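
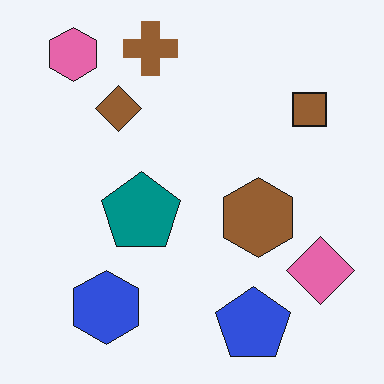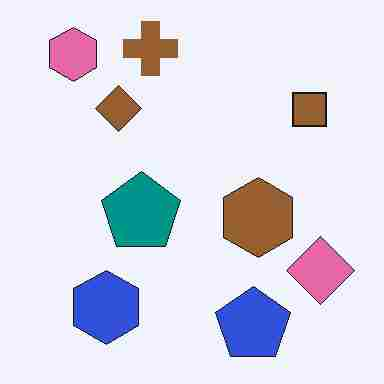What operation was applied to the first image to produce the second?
The second image is the first heavily JPEG-compressed with obvious blocking artifacts.

Blocky 8×8 compression artifacts appear around shape edges and the flat background shows ringing — characteristic JPEG degradation.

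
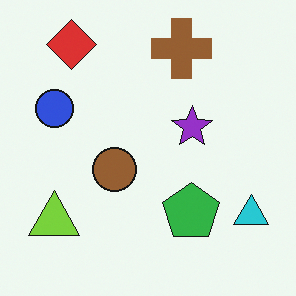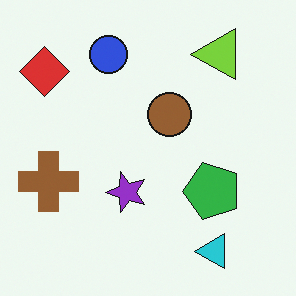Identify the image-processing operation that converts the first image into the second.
This is the original image transposed (reflected across the top-left ↔ bottom-right diagonal).

Shapes have swapped their row and column positions — what was in the top-right is now in the bottom-left — a diagonal reflection.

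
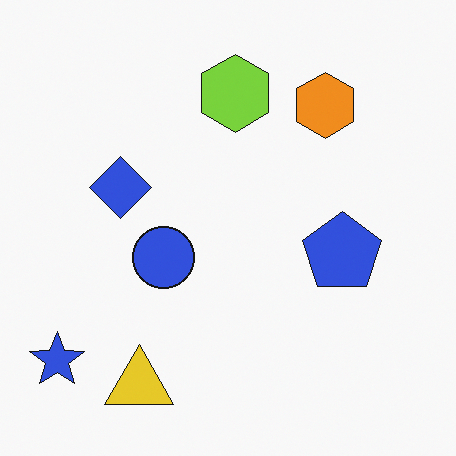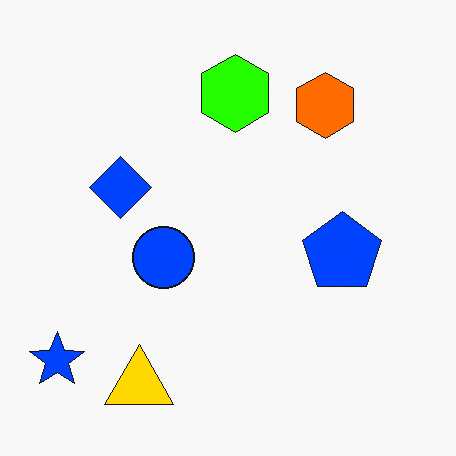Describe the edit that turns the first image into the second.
The second image is the first heavily oversaturated.

All colors are more vivid — a global saturation change.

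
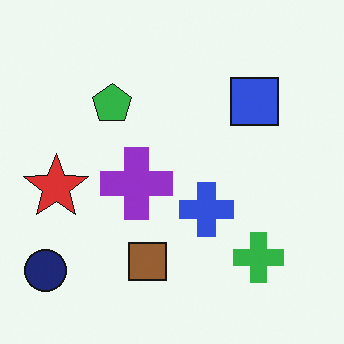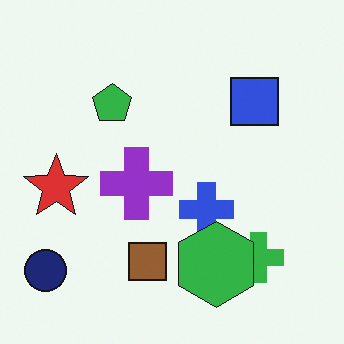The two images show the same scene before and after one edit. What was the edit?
Overlaid with an additional green hexagon.

A green hexagon appears in the second image that is absent from the first.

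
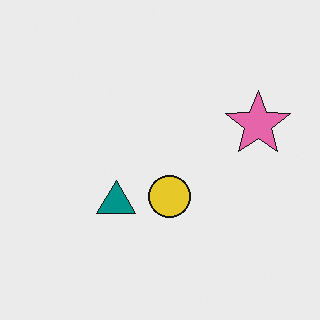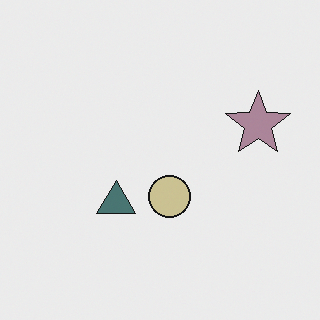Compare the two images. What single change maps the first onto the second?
It was made much more muted (saturation change).

All colors are more muted and greyish — a global saturation change.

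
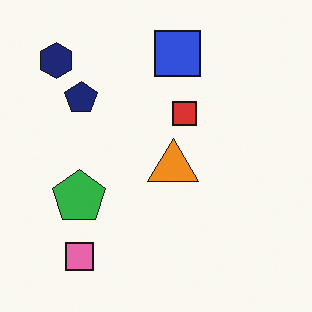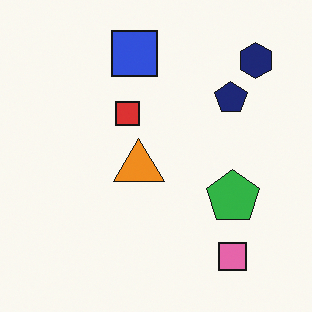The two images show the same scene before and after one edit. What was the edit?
Flipped horizontally (left ↔ right).

The navy hexagon is in the top-left of the first image and the top-right of the second — shapes on opposite sides of the vertical midline have swapped in a mirror flip.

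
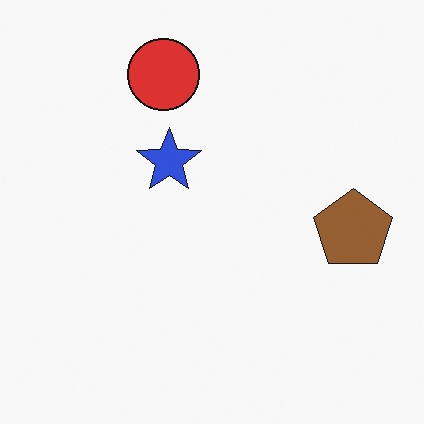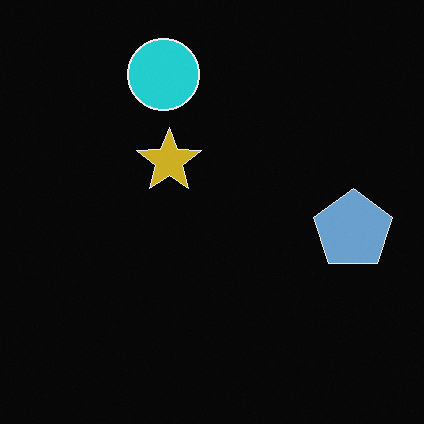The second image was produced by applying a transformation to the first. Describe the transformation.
It was color-inverted (negative).

The light background has become dark and every shape's color is its complement — a photographic negative.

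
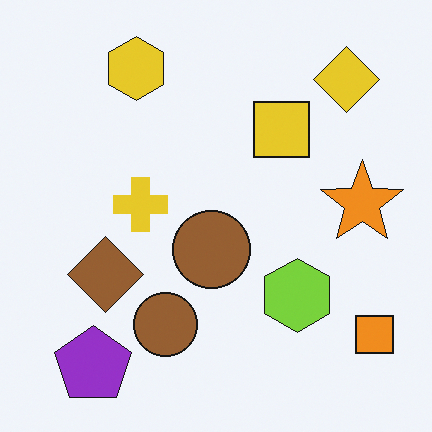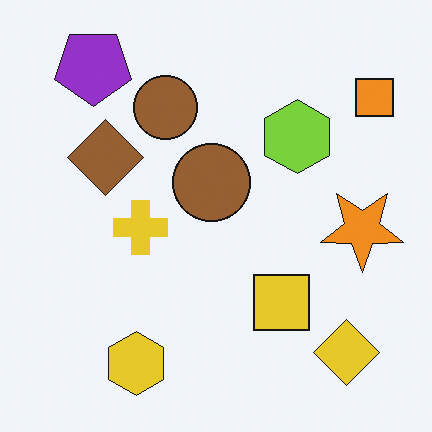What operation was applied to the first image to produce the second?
The second image is the first flipped vertically (top ↔ bottom).

The purple pentagon is in the bottom-left of the first image and the top-left of the second — shapes on opposite sides of the horizontal midline have swapped in a mirror flip.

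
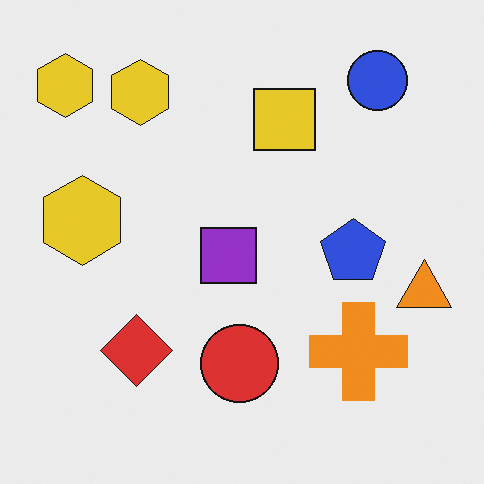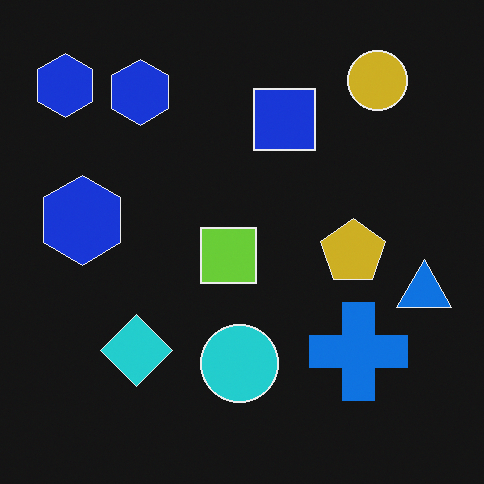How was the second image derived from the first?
It was color-inverted (negative).

The light background has become dark and every shape's color is its complement — a photographic negative.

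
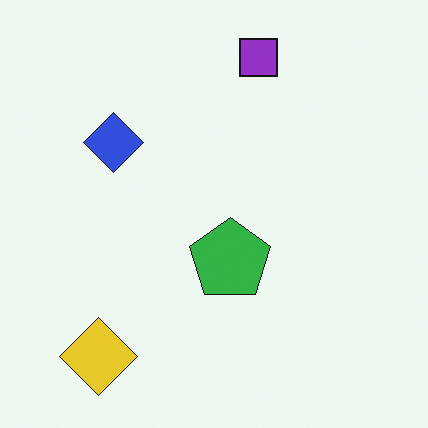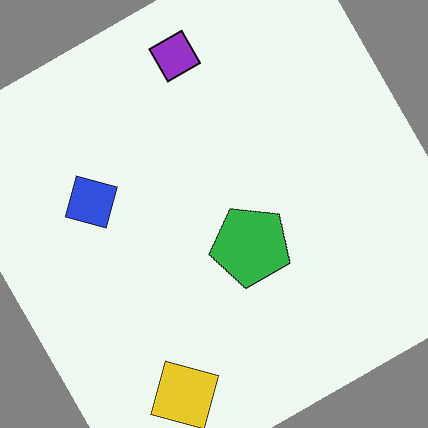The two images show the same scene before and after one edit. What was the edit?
The transformation is: rotated counter-clockwise by a moderate amount.

Every shape is tilted by the same angle and the image corners show triangular fill wedges — a whole-image rotation by a non-right angle.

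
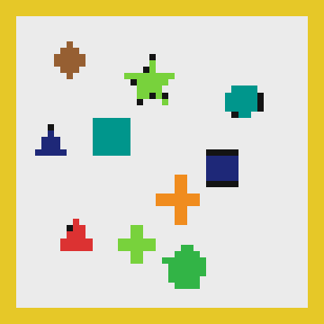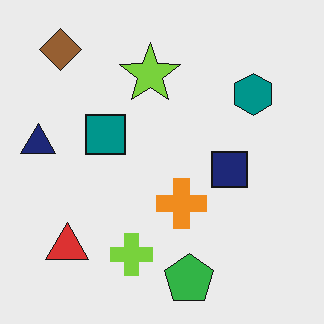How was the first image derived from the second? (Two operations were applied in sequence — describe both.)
The image was moderately pixelated, then framed with a yellow border.

Shapes are reduced to large square blocks; fine edges and outlines are lost — a downscale-then-upscale (mosaic) effect. A solid yellow frame runs around the edge of the first image, with the content slightly shrunk inside it.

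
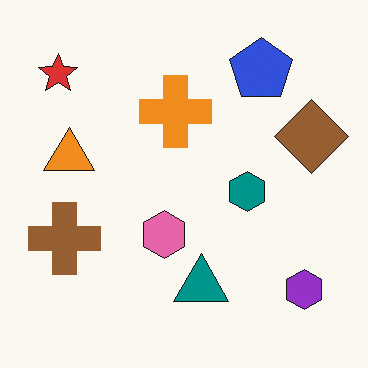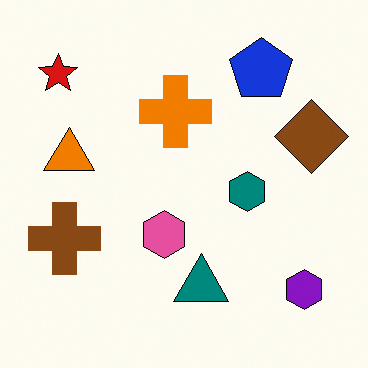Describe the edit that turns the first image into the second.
The transformation is: given slightly increased contrast.

Tones are pushed away from mid-grey across the whole image — a global contrast change.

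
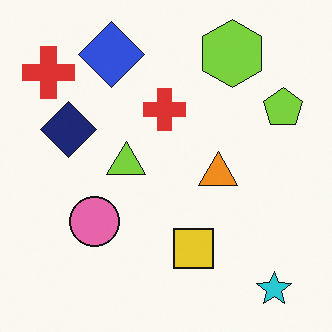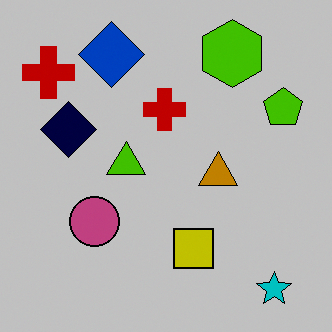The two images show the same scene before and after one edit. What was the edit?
The transformation is: aggressively posterized.

Each flat color has snapped to a coarser quantized level — most visibly, the near-white background has dropped to a flat grey.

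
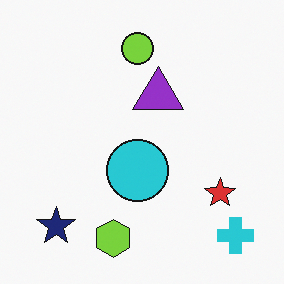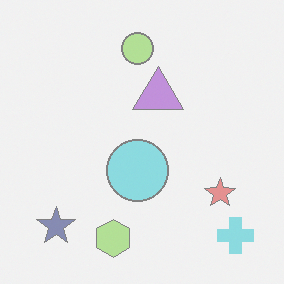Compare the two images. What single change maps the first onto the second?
Given much lower contrast.

Tones are pushed toward mid-grey across the whole image — a global contrast change.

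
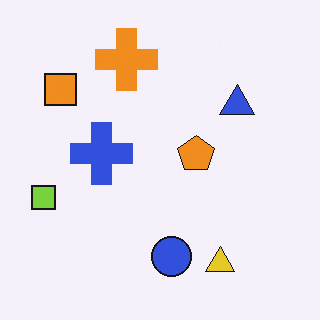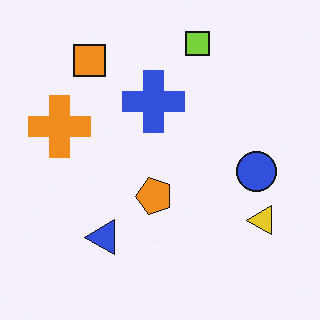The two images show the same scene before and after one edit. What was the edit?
Transposed (reflected across the top-left ↔ bottom-right diagonal).

Shapes have swapped their row and column positions — what was in the top-right is now in the bottom-left — a diagonal reflection.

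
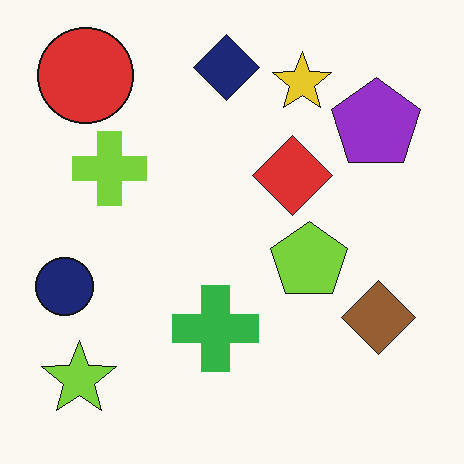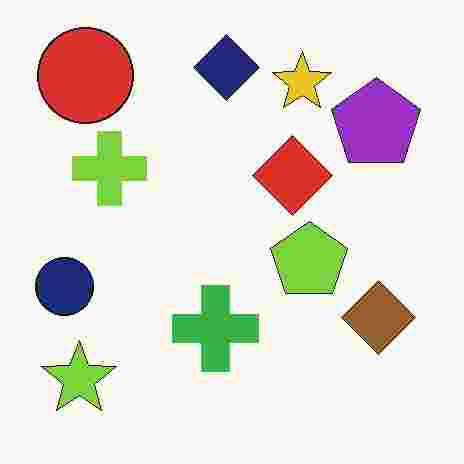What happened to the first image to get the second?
Degraded with heavy JPEG compression.

Blocky 8×8 compression artifacts appear around shape edges and the flat background shows ringing — characteristic JPEG degradation.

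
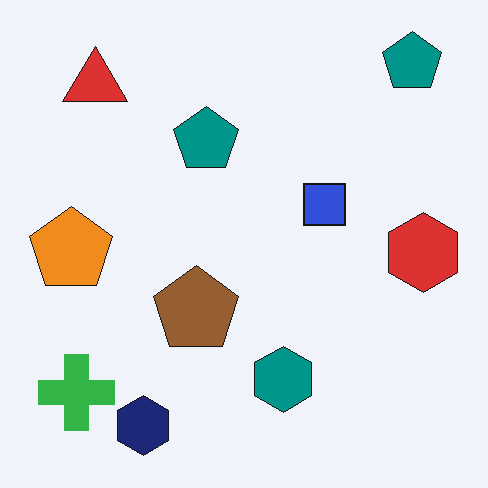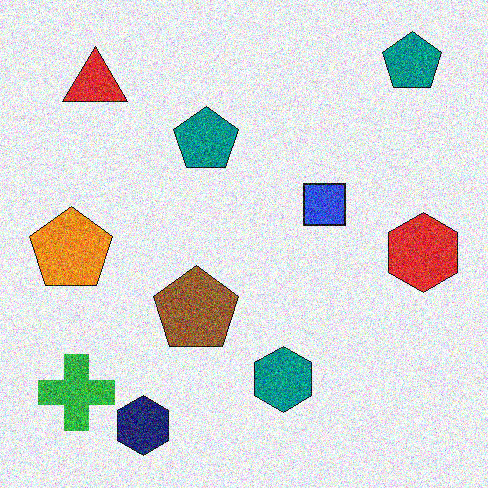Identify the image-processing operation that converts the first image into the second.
The second image is the first degraded with strong gaussian noise.

Random speckle covers the whole image, including the flat background.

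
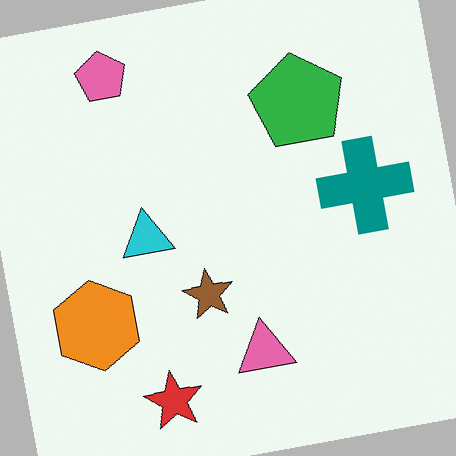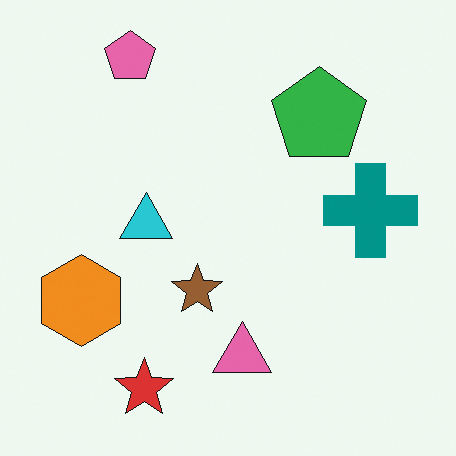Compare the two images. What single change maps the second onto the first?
The image was rotated counter-clockwise by a few degrees.

Every shape is tilted by the same angle and the image corners show triangular fill wedges — a whole-image rotation by a non-right angle.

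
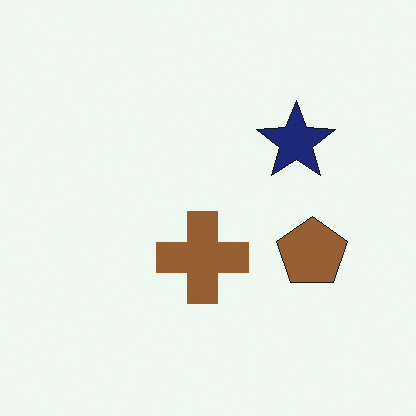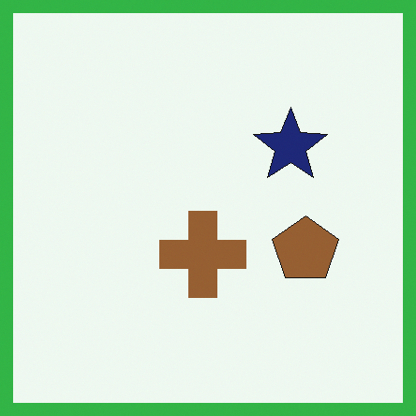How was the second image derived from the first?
Framed with a green border.

A solid green frame runs around the edge of the second image, with the content slightly shrunk inside it.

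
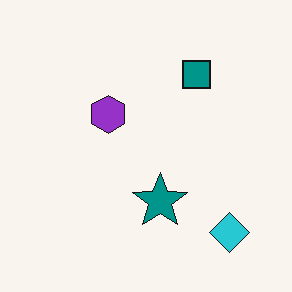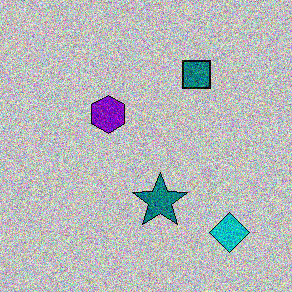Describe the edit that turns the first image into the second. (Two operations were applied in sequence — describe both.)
The transformation is: heavily posterized to just a handful of flat colors, then degraded with strong gaussian noise.

Each flat color has snapped to a coarser quantized level — most visibly, the near-white background has dropped to a flat grey. Random speckle covers the whole image, including the flat background.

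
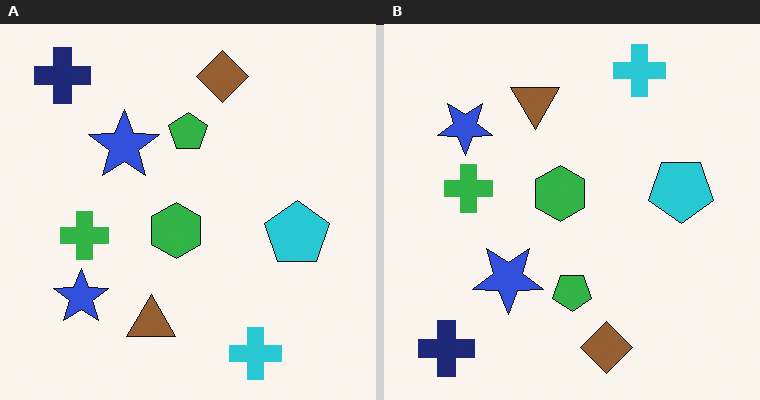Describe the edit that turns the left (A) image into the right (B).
The right (B) image is the left (A) flipped vertically (top ↔ bottom).

The cyan cross is in the bottom-right of the left (A) image and the top-right of the right (B) — shapes on opposite sides of the horizontal midline have swapped in a mirror flip.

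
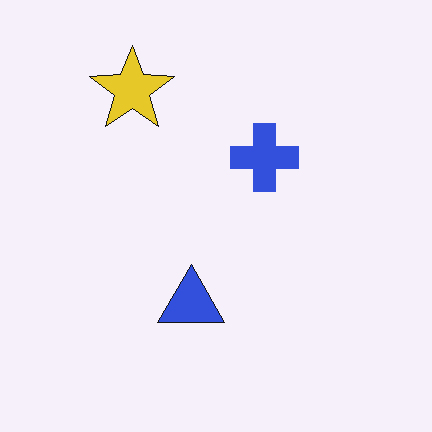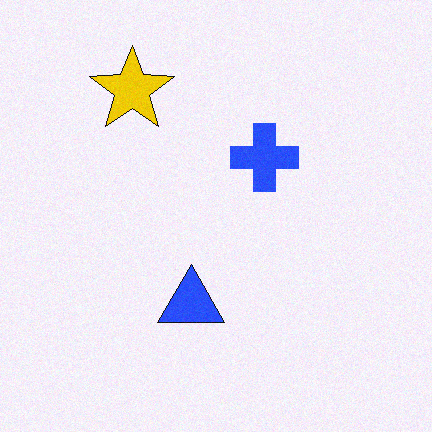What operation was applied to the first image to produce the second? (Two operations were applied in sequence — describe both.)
Slightly oversaturated, then degraded with light additive noise.

All colors are more vivid — a global saturation change. Random speckle covers the whole image, including the flat background.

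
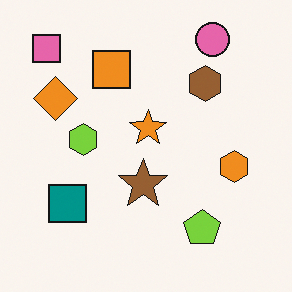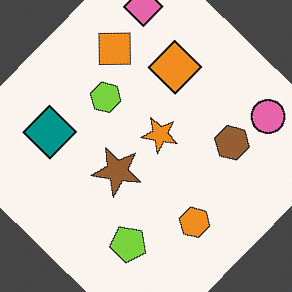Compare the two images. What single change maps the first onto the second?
It was rotated clockwise by a large amount — several tens of degrees.

Every shape is tilted by the same angle and the image corners show triangular fill wedges — a whole-image rotation by a non-right angle.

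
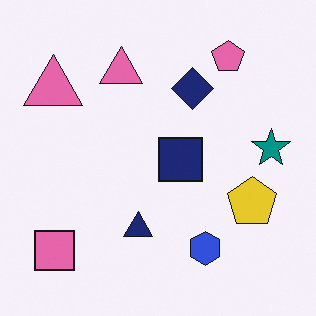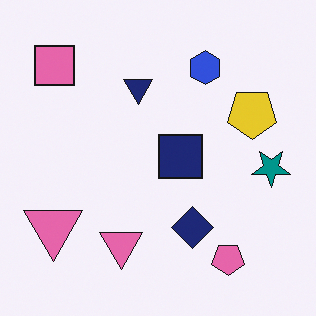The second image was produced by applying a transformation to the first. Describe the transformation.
Flipped vertically (top ↔ bottom).

The pink pentagon is in the top-right of the first image and the bottom-right of the second — shapes on opposite sides of the horizontal midline have swapped in a mirror flip.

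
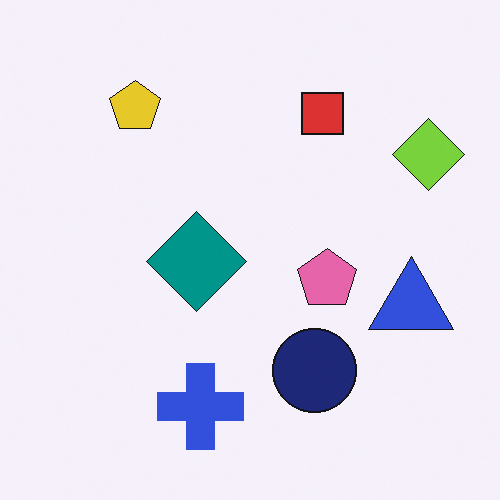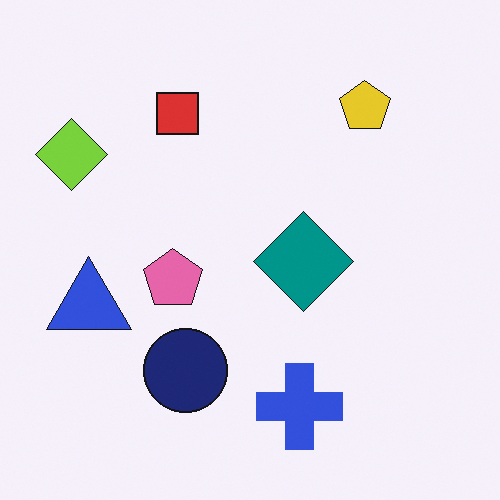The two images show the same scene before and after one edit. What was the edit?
The second image is the first flipped horizontally (left ↔ right).

The lime diamond is in the top-right of the first image and the top-left of the second — shapes on opposite sides of the vertical midline have swapped in a mirror flip.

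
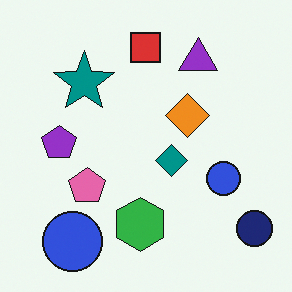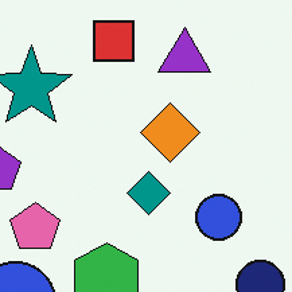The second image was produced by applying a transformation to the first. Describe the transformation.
The second image is the first cropped slightly and scaled back up.

The visible shapes are larger and the field of view is narrower; shapes near the original edges may be partly or wholly outside the frame — a crop-and-rescale.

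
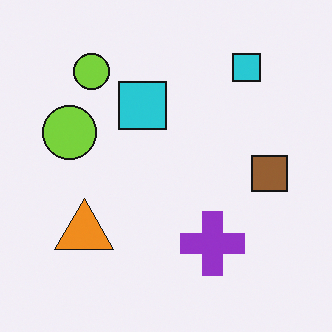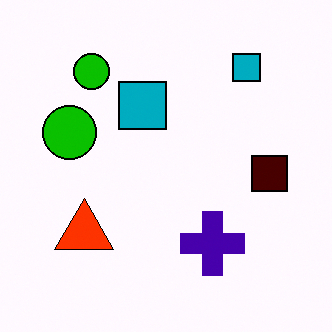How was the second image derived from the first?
The second image is the first boosted in contrast.

Tones are pushed away from mid-grey across the whole image — a global contrast change.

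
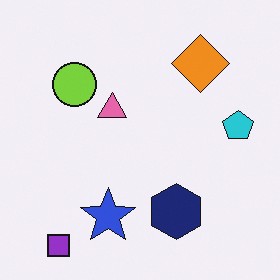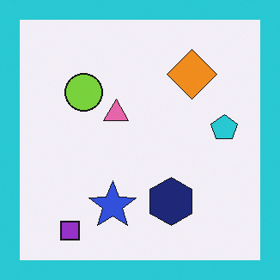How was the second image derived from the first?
Framed with a cyan border.

A solid cyan frame runs around the edge of the second image, with the content slightly shrunk inside it.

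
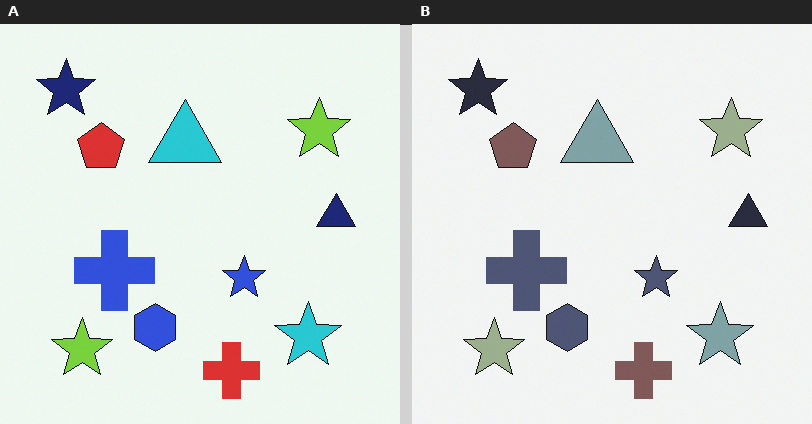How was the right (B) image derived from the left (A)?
The transformation is: heavily desaturated.

All colors are more muted and greyish — a global saturation change.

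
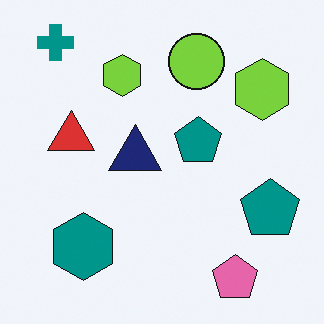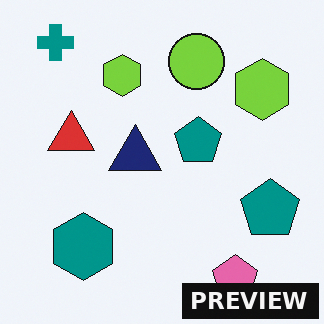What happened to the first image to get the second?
The image was watermarked with the text "PREVIEW" in the lower-right corner.

A dark label reading "PREVIEW" appears in the lower-right corner.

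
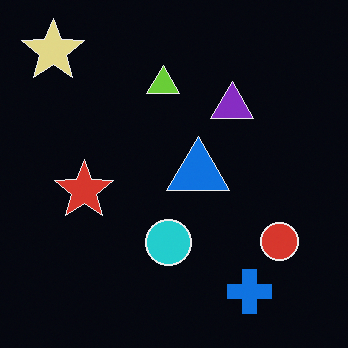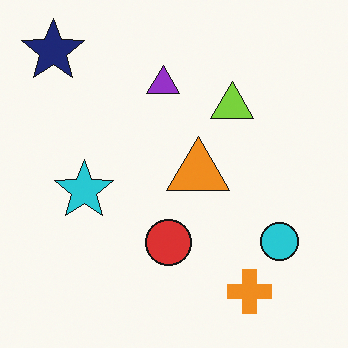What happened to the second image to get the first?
This is the original image color-inverted (negative).

The light background has become dark and every shape's color is its complement — a photographic negative.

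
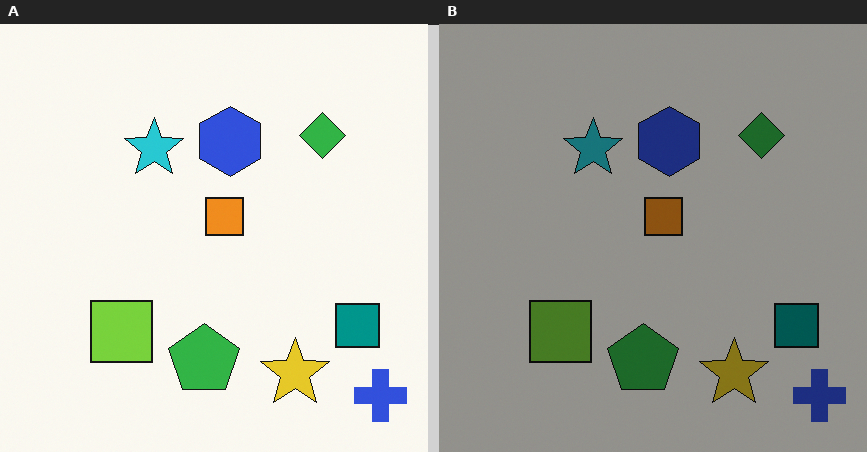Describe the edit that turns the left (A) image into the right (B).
The right (B) image is the left (A) darkened a lot.

Every pixel — background and shapes alike — is uniformly darkened.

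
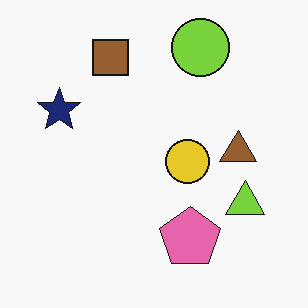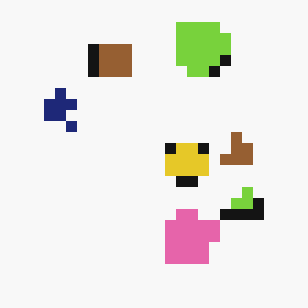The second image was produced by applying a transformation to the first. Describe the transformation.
The image was coarsely pixelated.

Shapes are reduced to large square blocks; fine edges and outlines are lost — a downscale-then-upscale (mosaic) effect.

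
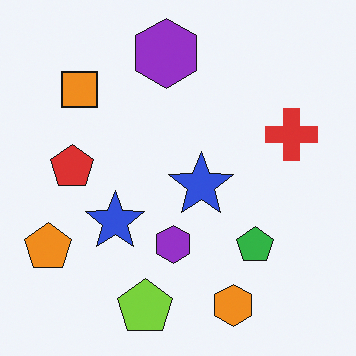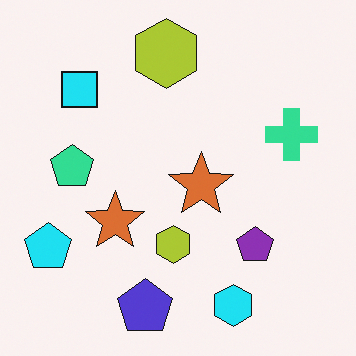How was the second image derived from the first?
Hue-shifted through roughly a third of the color wheel.

Every shape's color has rotated by the same amount around the hue wheel — a uniform hue shift.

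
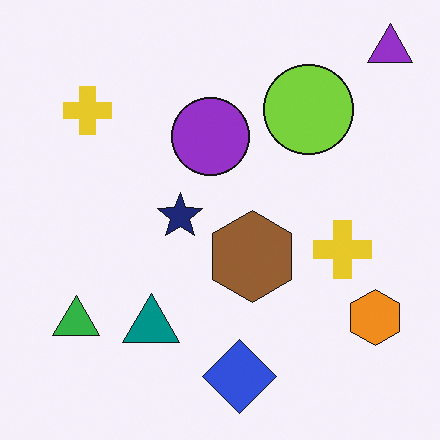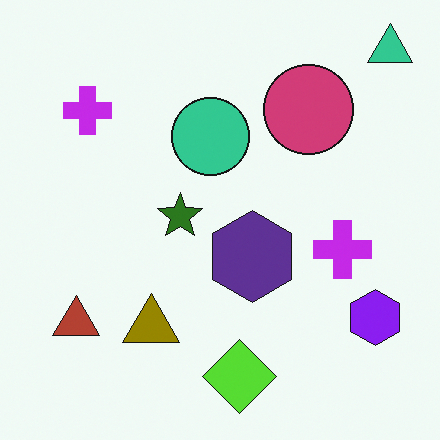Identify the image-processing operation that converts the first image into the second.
This is the original image hue-shifted by a large amount.

Every shape's color has rotated by the same amount around the hue wheel — a uniform hue shift.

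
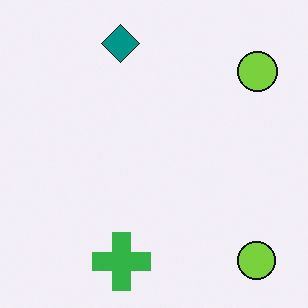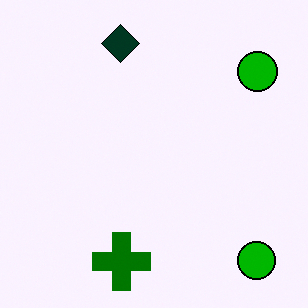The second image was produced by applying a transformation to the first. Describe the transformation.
Given much higher contrast.

Tones are pushed away from mid-grey across the whole image — a global contrast change.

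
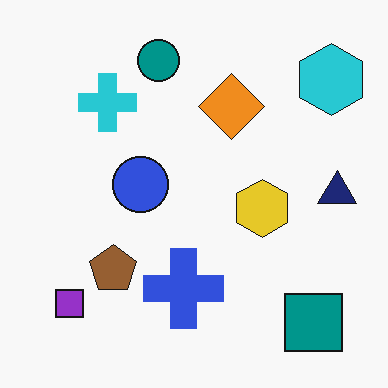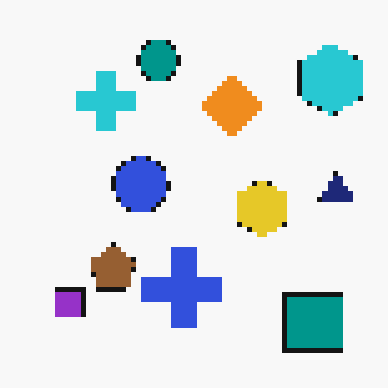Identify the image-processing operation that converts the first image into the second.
Mildly pixelated.

Shapes are reduced to large square blocks; fine edges and outlines are lost — a downscale-then-upscale (mosaic) effect.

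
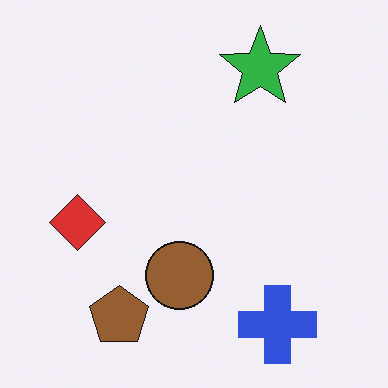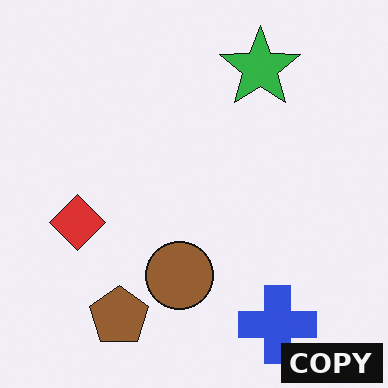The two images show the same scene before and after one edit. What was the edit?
The transformation is: watermarked with the text "COPY" in the lower-right corner.

A dark label reading "COPY" appears in the lower-right corner.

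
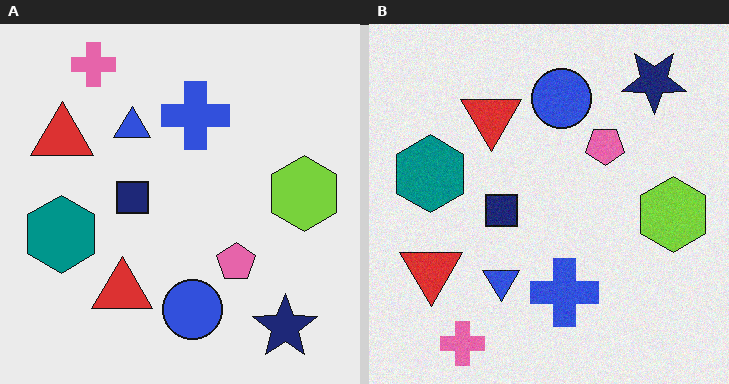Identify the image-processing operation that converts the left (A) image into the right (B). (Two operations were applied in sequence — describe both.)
This is the original image flipped vertically (top ↔ bottom), then degraded with subtle gaussian noise.

The pink cross is in the top-left of the left (A) image and the bottom-left of the right (B) — shapes on opposite sides of the horizontal midline have swapped in a mirror flip. Random speckle covers the whole image, including the flat background.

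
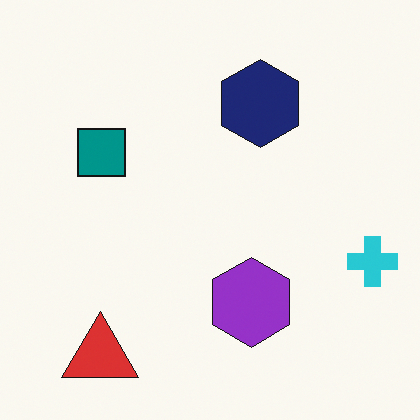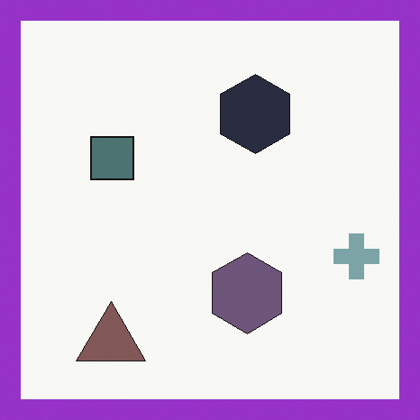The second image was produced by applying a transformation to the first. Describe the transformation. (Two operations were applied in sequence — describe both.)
The transformation is: heavily desaturated, then framed with a purple border.

All colors are more muted and greyish — a global saturation change. A solid purple frame runs around the edge of the second image, with the content slightly shrunk inside it.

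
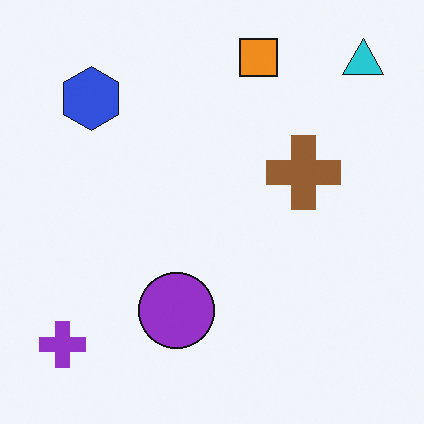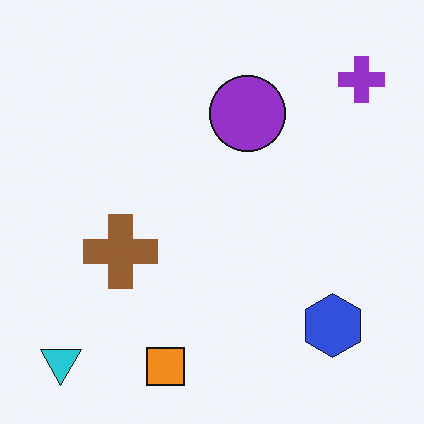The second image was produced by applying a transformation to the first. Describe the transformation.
The second image is the first rotated 180°.

The cyan triangle sits in the top-right of the first image and the bottom-left of the second — consistent with a whole-image 180° rotation.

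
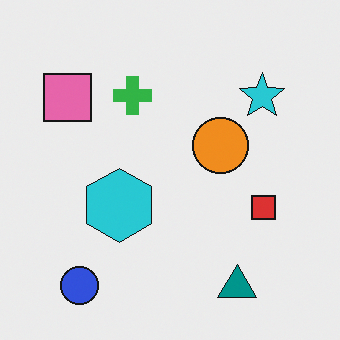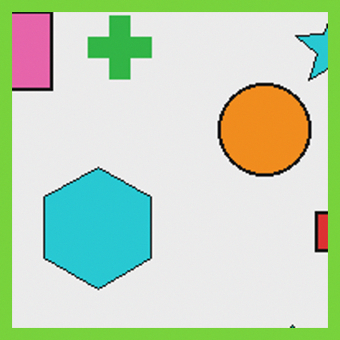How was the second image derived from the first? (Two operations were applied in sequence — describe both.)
The image was cropped tightly and scaled back up, then framed with a lime border.

The visible shapes are larger and the field of view is narrower; shapes near the original edges may be partly or wholly outside the frame — a crop-and-rescale. A solid lime frame runs around the edge of the second image, with the content slightly shrunk inside it.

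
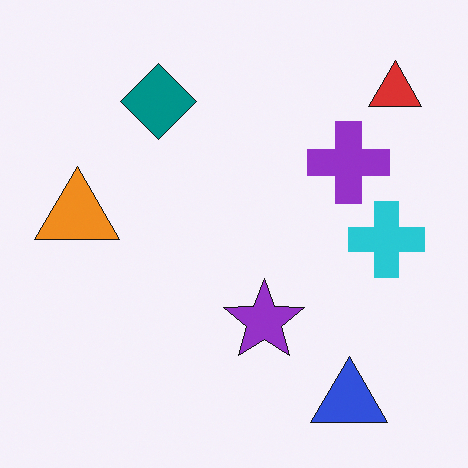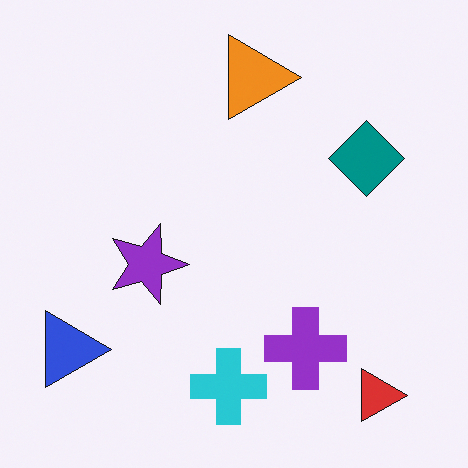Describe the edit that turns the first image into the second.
The second image is the first rotated 90° clockwise.

The red triangle sits in the top-right of the first image and the bottom-right of the second — consistent with a whole-image 90° clockwise rotation.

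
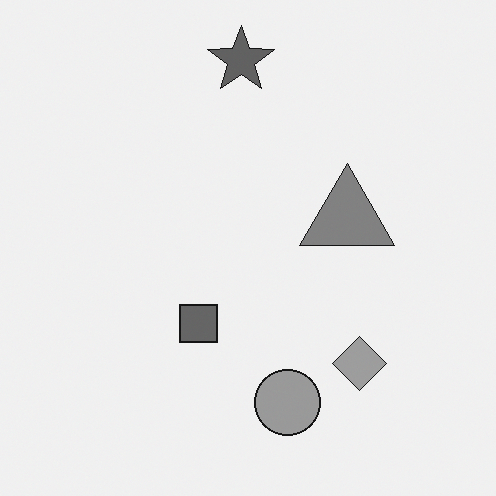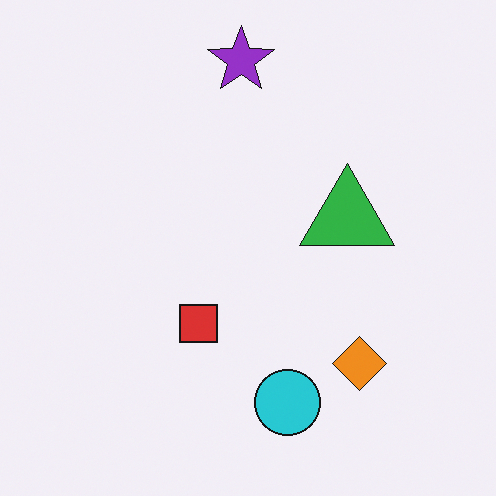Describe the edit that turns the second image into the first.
It was converted to grayscale.

All color is removed — every shape is now a shade of grey.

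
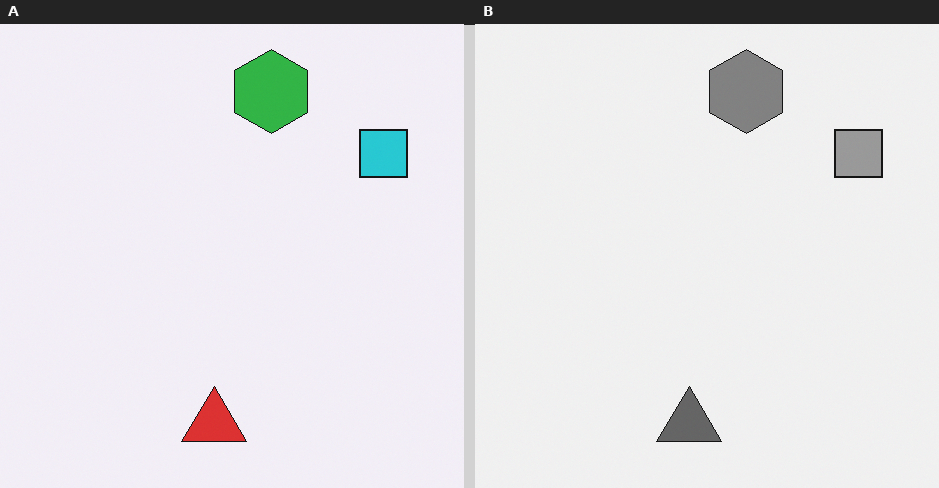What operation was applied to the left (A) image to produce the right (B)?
The right (B) image is the left (A) converted to grayscale.

All color is removed — every shape is now a shade of grey.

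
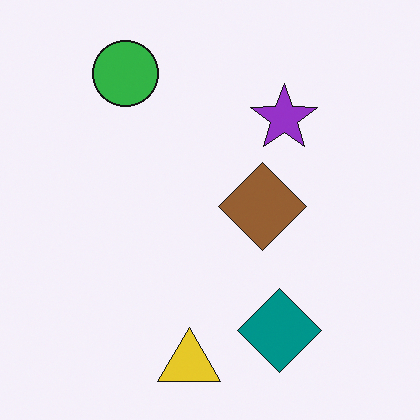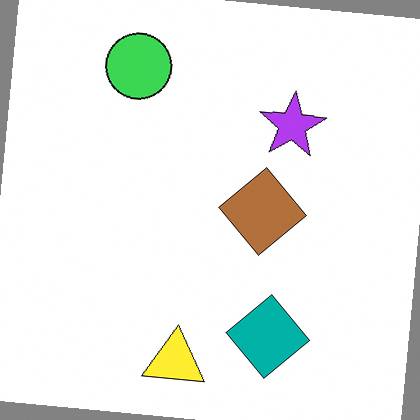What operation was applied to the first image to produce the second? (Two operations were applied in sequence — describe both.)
Slightly brightened, then rotated clockwise by a small amount.

Every pixel — background and shapes alike — is uniformly brightened. Every shape is tilted by the same angle and the image corners show triangular fill wedges — a whole-image rotation by a non-right angle.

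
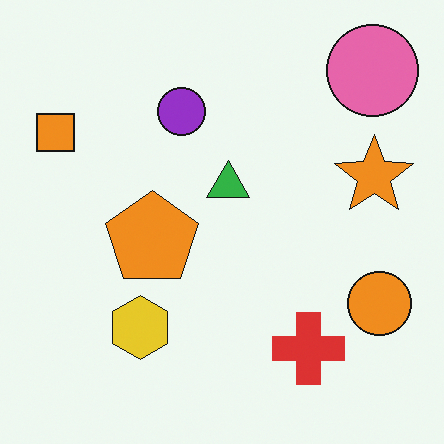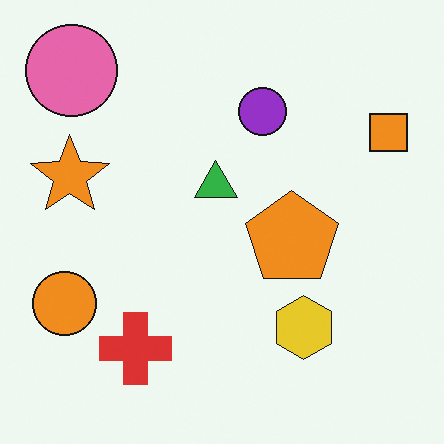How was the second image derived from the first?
Flipped horizontally (left ↔ right).

The orange square is in the top-left of the first image and the top-right of the second — shapes on opposite sides of the vertical midline have swapped in a mirror flip.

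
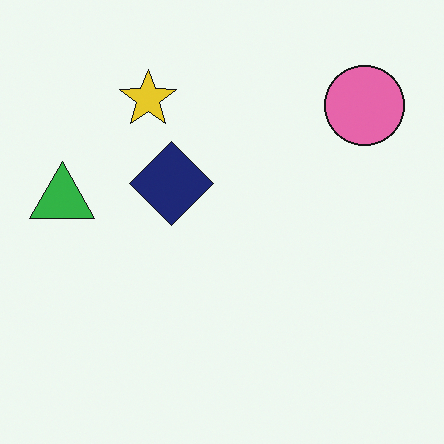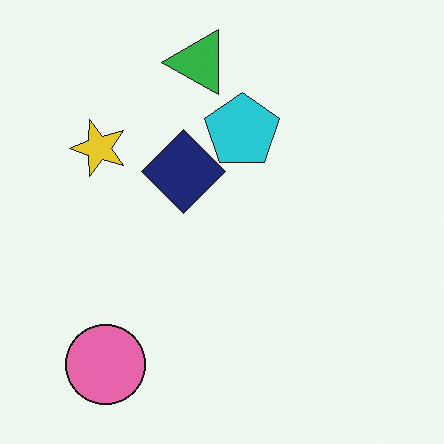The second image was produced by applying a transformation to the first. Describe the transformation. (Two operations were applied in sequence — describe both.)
The image was transposed (reflected across the top-left ↔ bottom-right diagonal), then overlaid with an additional cyan pentagon.

Shapes have swapped their row and column positions — what was in the top-right is now in the bottom-left — a diagonal reflection. A cyan pentagon appears in the second image that is absent from the first.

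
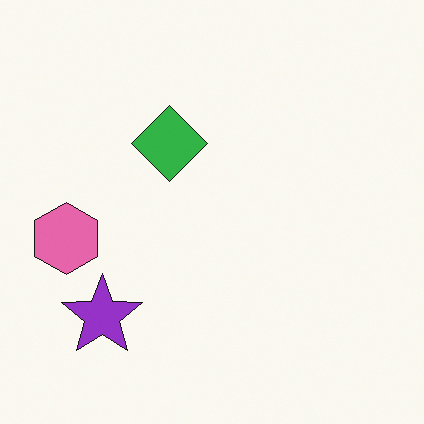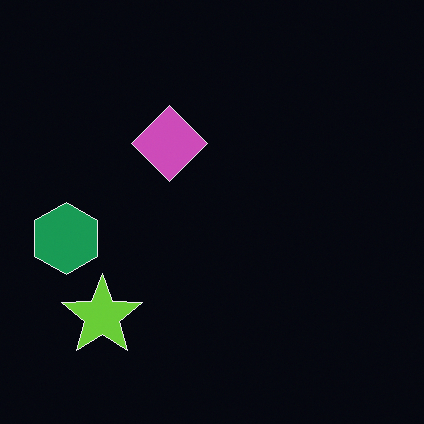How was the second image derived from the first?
It was color-inverted (negative).

The light background has become dark and every shape's color is its complement — a photographic negative.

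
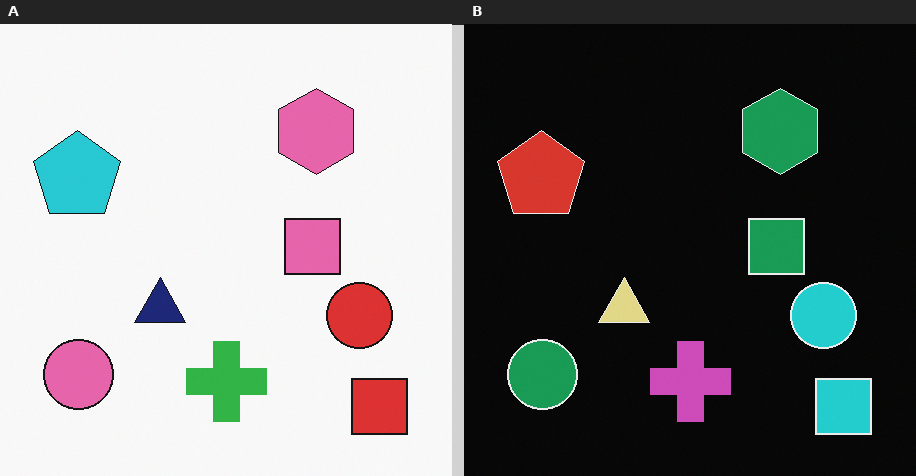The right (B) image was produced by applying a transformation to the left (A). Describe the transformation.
Color-inverted (negative).

The light background has become dark and every shape's color is its complement — a photographic negative.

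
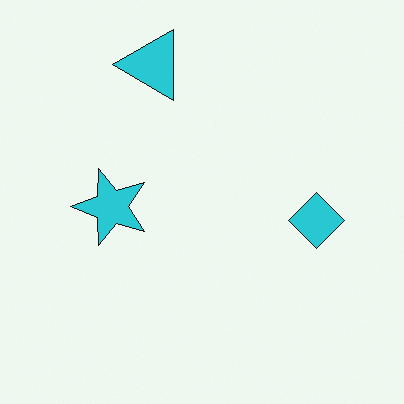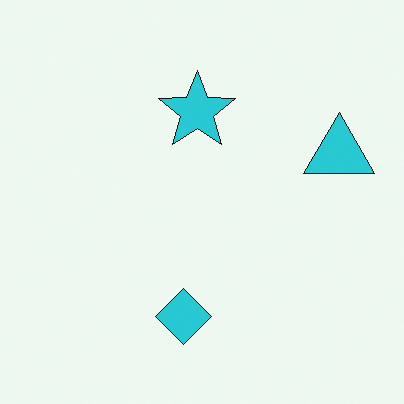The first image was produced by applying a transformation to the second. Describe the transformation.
The image was rotated 90° counter-clockwise.

The cyan triangle sits in the right of the second image and the top of the first — consistent with a whole-image 90° counter-clockwise rotation.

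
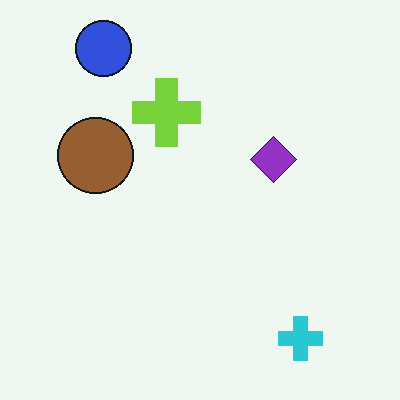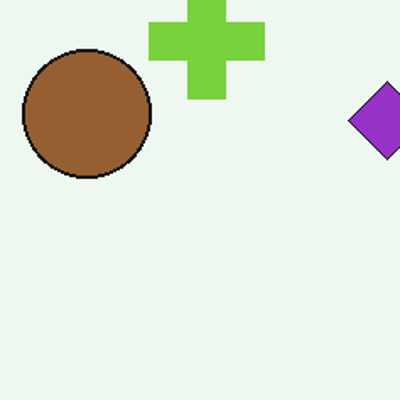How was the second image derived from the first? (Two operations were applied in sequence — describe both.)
This is the original image cropped to a noticeably smaller region and rescaled, then given moderate JPEG compression.

The visible shapes are larger and the field of view is narrower; shapes near the original edges may be partly or wholly outside the frame — a crop-and-rescale. Blocky 8×8 compression artifacts appear around shape edges and the flat background shows ringing — characteristic JPEG degradation.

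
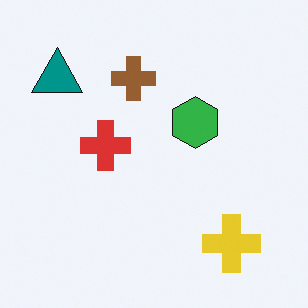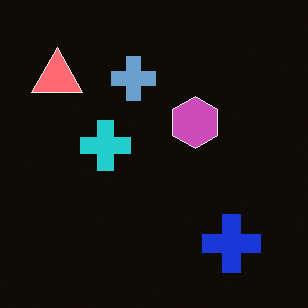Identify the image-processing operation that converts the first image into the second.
Color-inverted (negative).

The light background has become dark and every shape's color is its complement — a photographic negative.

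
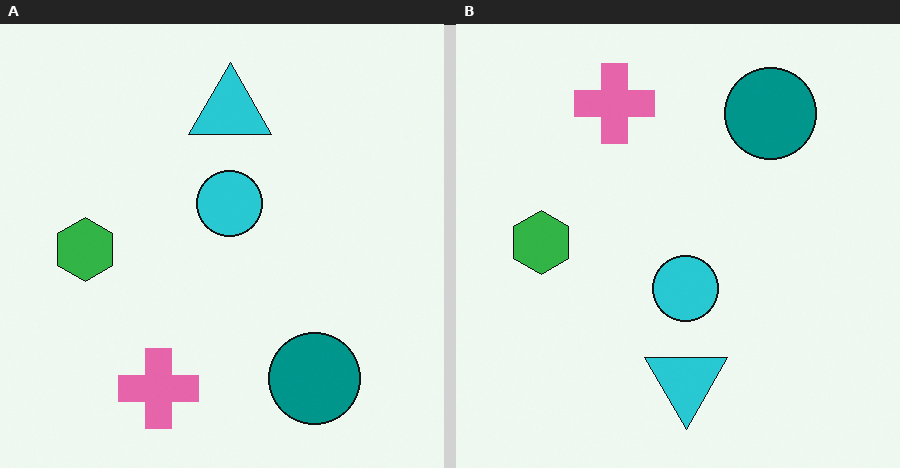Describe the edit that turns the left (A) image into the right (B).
The right (B) image is the left (A) flipped vertically (top ↔ bottom).

The pink cross is in the bottom of the left (A) image and the top of the right (B) — shapes on opposite sides of the horizontal midline have swapped in a mirror flip.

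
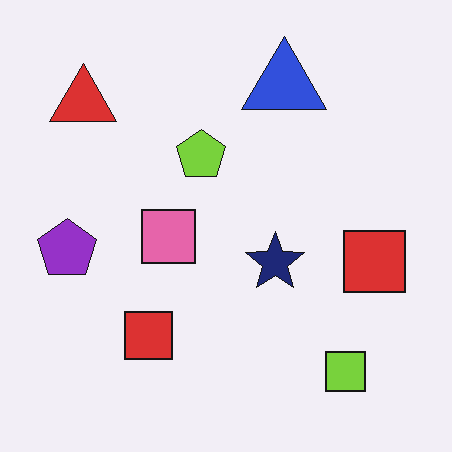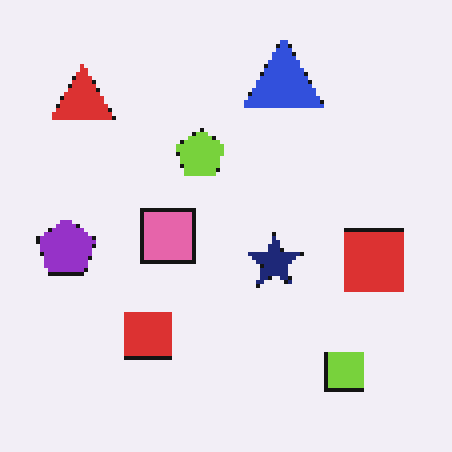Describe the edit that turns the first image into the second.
The transformation is: lightly pixelated (a mild mosaic effect).

Shapes are reduced to large square blocks; fine edges and outlines are lost — a downscale-then-upscale (mosaic) effect.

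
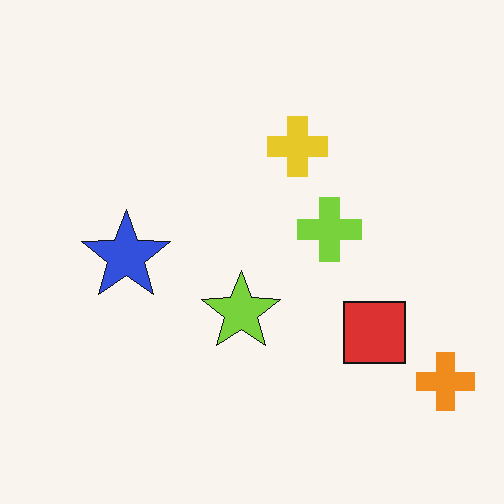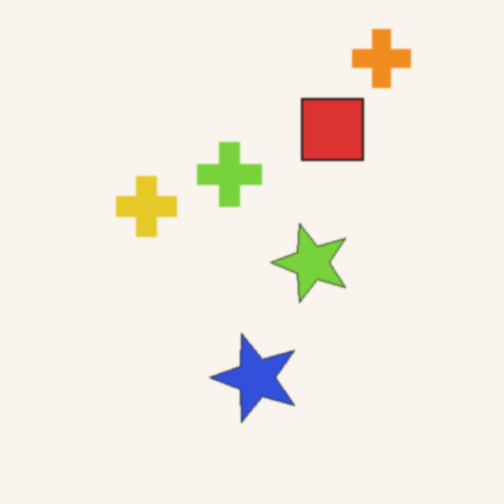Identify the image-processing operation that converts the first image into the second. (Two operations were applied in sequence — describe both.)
It was rotated 90° counter-clockwise, then given a subtle gaussian blur.

The orange cross sits in the bottom-right of the first image and the top-right of the second — consistent with a whole-image 90° counter-clockwise rotation. Shape edges and outlines are uniformly softened across the whole image.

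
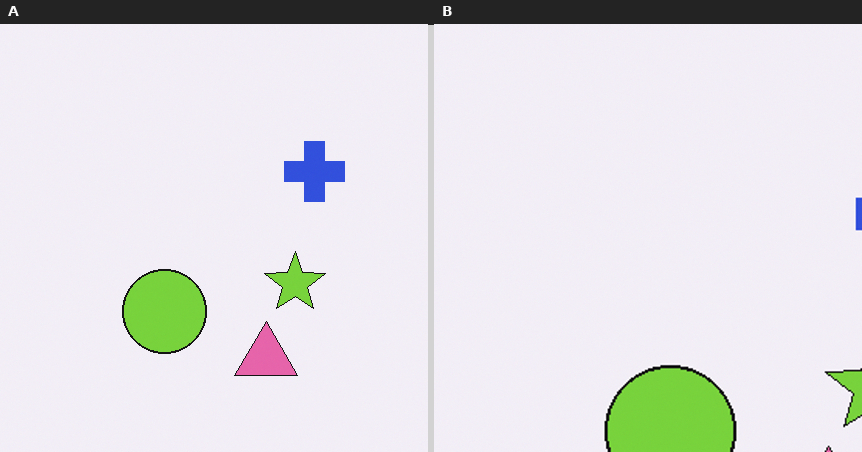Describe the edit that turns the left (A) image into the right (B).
This is the original image cropped slightly and scaled back up.

The visible shapes are larger and the field of view is narrower; shapes near the original edges may be partly or wholly outside the frame — a crop-and-rescale.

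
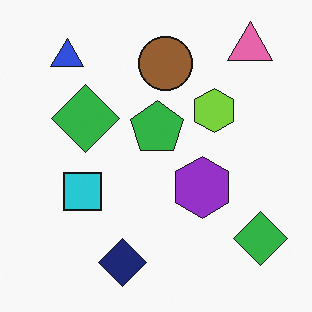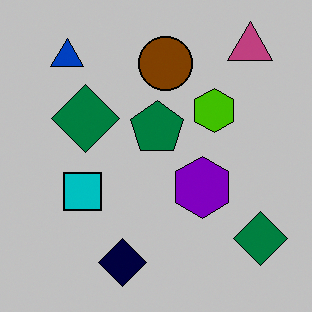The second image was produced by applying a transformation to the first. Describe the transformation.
The second image is the first aggressively posterized.

Each flat color has snapped to a coarser quantized level — most visibly, the near-white background has dropped to a flat grey.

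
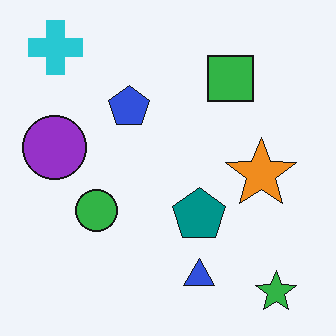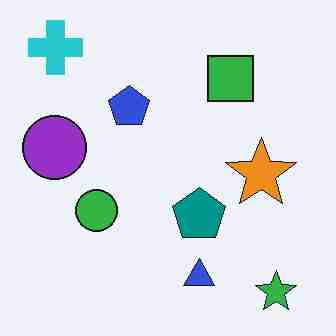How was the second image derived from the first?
The transformation is: degraded with heavy JPEG compression.

Blocky 8×8 compression artifacts appear around shape edges and the flat background shows ringing — characteristic JPEG degradation.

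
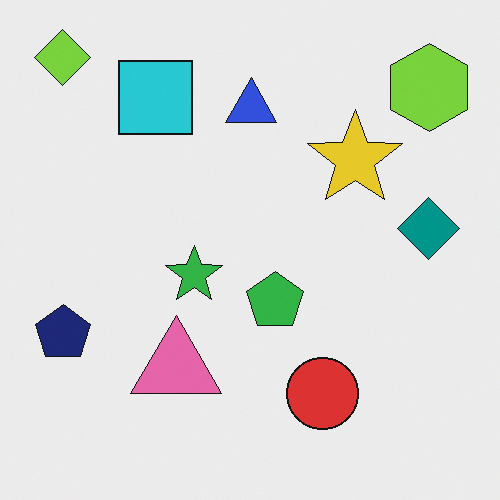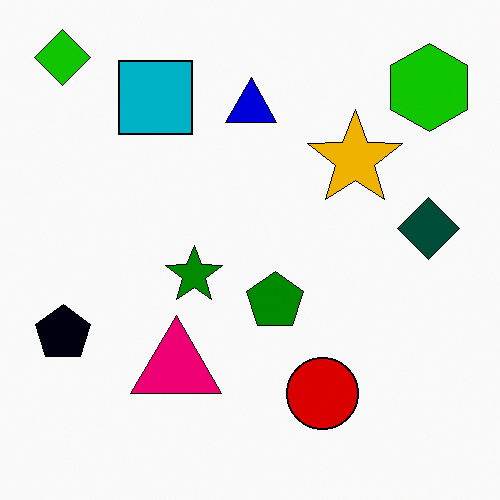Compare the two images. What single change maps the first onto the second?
The second image is the first boosted in contrast.

Tones are pushed away from mid-grey across the whole image — a global contrast change.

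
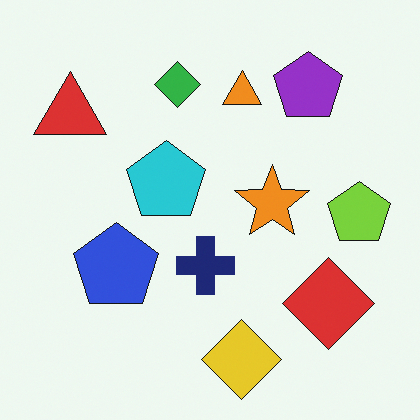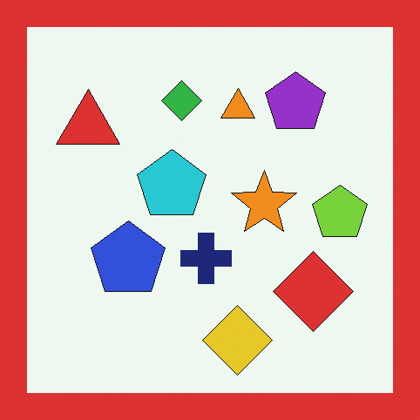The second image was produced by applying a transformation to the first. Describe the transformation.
This is the original image framed with a red border.

A solid red frame runs around the edge of the second image, with the content slightly shrunk inside it.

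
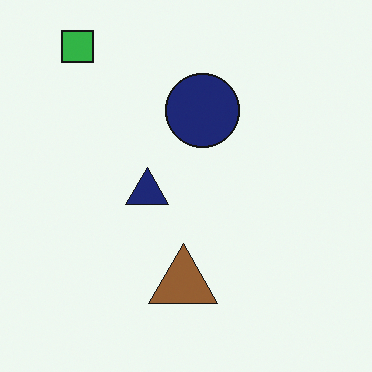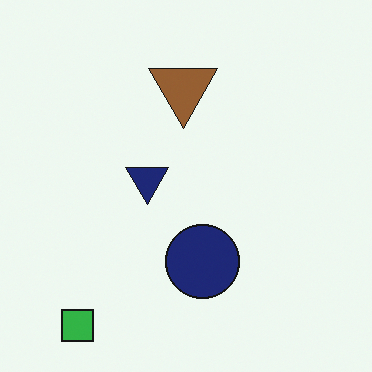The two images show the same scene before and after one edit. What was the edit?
The image was flipped vertically (top ↔ bottom).

The green square is in the top-left of the first image and the bottom-left of the second — shapes on opposite sides of the horizontal midline have swapped in a mirror flip.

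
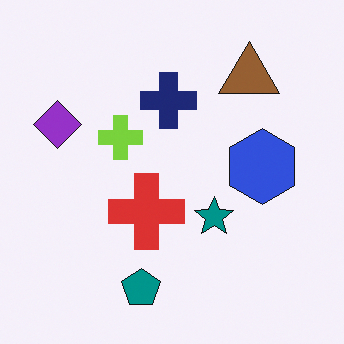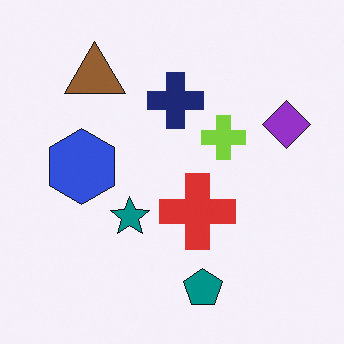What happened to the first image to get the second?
Flipped horizontally (left ↔ right).

The purple diamond is in the left of the first image and the right of the second — shapes on opposite sides of the vertical midline have swapped in a mirror flip.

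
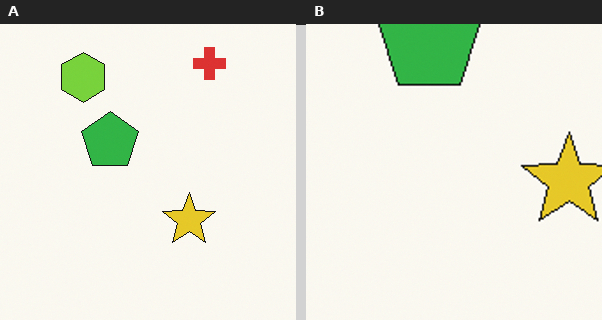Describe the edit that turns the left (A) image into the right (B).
Cropped to a noticeably smaller region and rescaled.

The visible shapes are larger and the field of view is narrower; shapes near the original edges may be partly or wholly outside the frame — a crop-and-rescale.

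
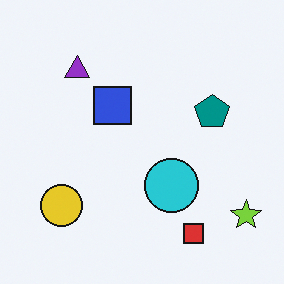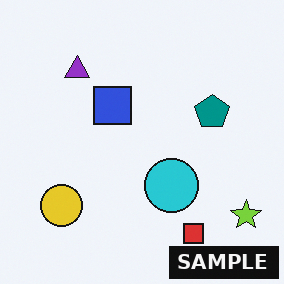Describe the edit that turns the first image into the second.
The second image is the first watermarked with the text "SAMPLE" in the lower-right corner.

A dark label reading "SAMPLE" appears in the lower-right corner.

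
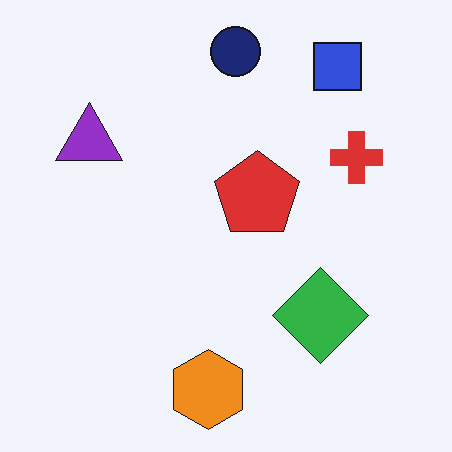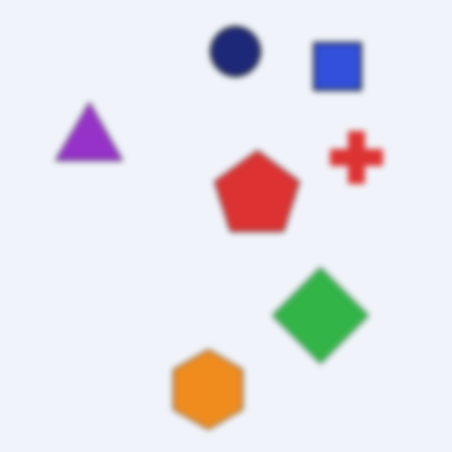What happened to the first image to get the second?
The second image is the first moderately blurred.

Shape edges and outlines are uniformly softened across the whole image.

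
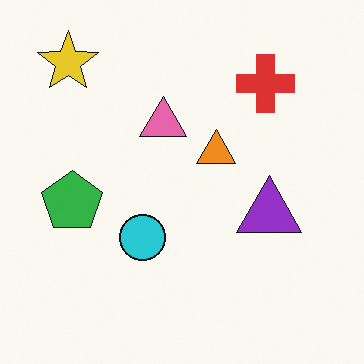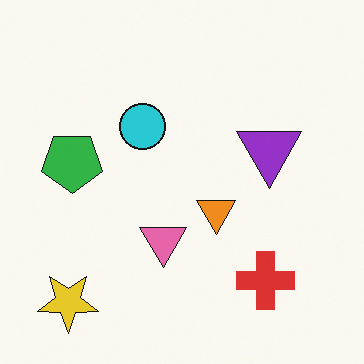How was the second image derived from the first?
The transformation is: flipped vertically (top ↔ bottom).

The yellow star is in the top-left of the first image and the bottom-left of the second — shapes on opposite sides of the horizontal midline have swapped in a mirror flip.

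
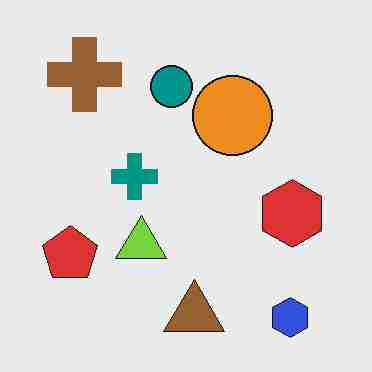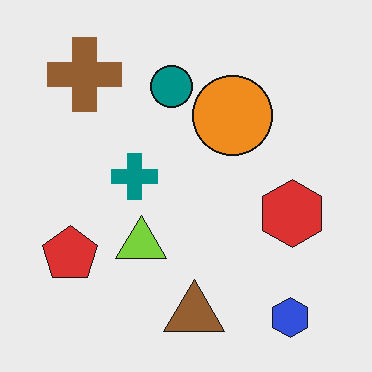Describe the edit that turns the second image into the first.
The first image is the second degraded with heavy JPEG compression.

Blocky 8×8 compression artifacts appear around shape edges and the flat background shows ringing — characteristic JPEG degradation.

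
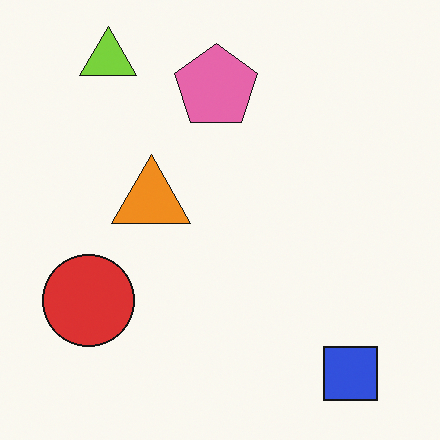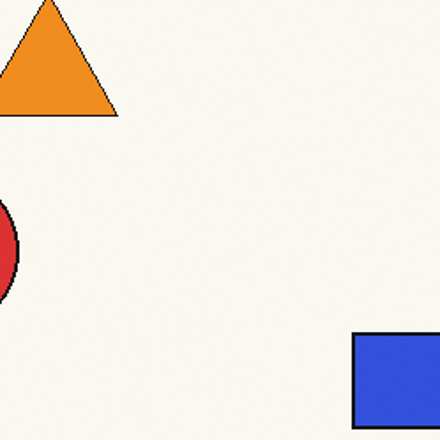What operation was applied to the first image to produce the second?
The image was cropped tightly and scaled back up.

The visible shapes are larger and the field of view is narrower; shapes near the original edges may be partly or wholly outside the frame — a crop-and-rescale.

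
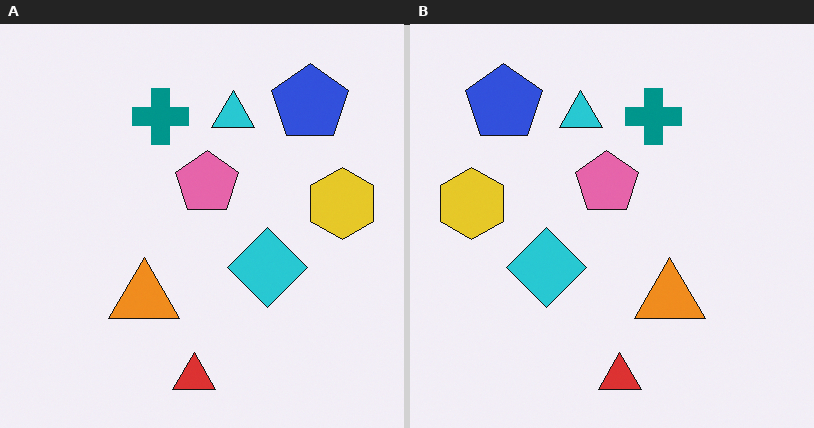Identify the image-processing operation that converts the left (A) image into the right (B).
The right (B) image is the left (A) flipped horizontally (left ↔ right).

The yellow hexagon is in the right of the left (A) image and the left of the right (B) — shapes on opposite sides of the vertical midline have swapped in a mirror flip.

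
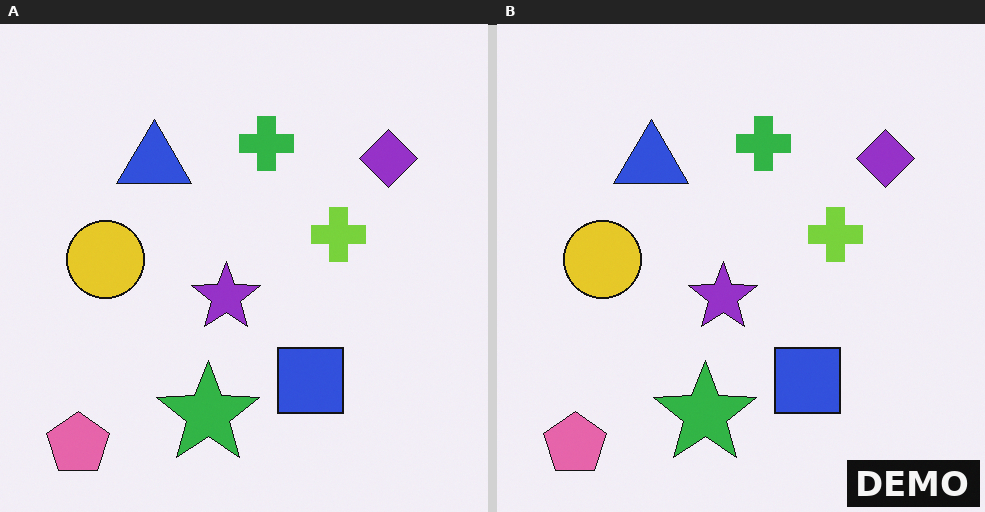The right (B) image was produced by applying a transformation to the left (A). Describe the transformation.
Watermarked with the text "DEMO" in the lower-right corner.

A dark label reading "DEMO" appears in the lower-right corner.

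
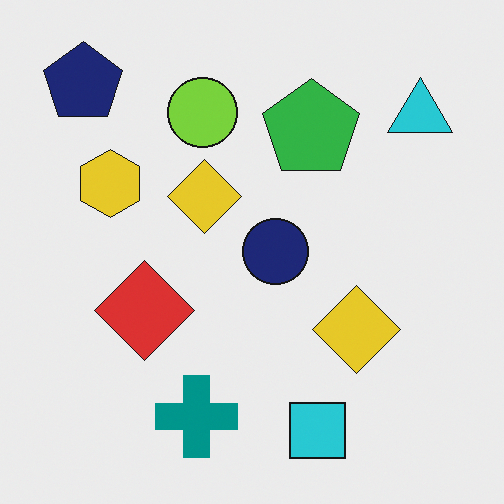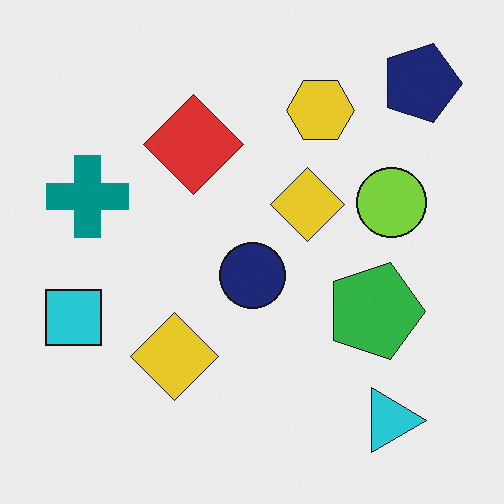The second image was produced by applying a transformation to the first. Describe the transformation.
Rotated 90° clockwise.

The navy pentagon sits in the top-left of the first image and the top-right of the second — consistent with a whole-image 90° clockwise rotation.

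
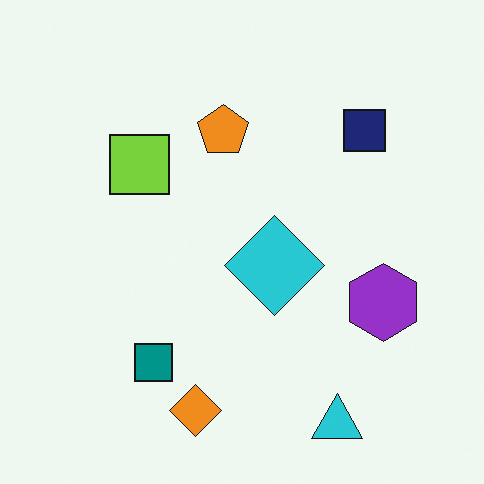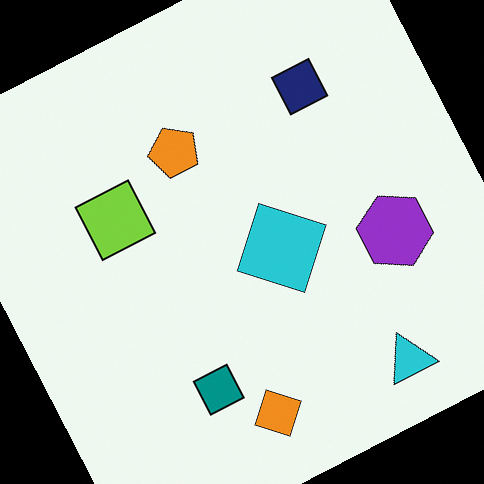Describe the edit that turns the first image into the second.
The image was rotated counter-clockwise by a moderate amount.

Every shape is tilted by the same angle and the image corners show triangular fill wedges — a whole-image rotation by a non-right angle.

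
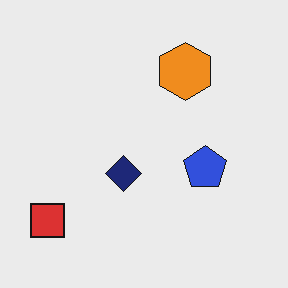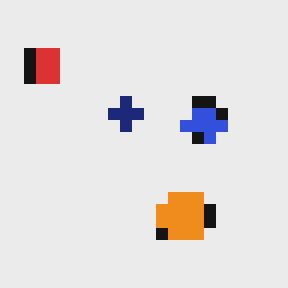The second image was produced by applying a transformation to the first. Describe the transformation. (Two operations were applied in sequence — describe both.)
The transformation is: coarsely pixelated, then flipped vertically (top ↔ bottom).

Shapes are reduced to large square blocks; fine edges and outlines are lost — a downscale-then-upscale (mosaic) effect. The red square is in the bottom-left of the first image and the top-left of the second — shapes on opposite sides of the horizontal midline have swapped in a mirror flip.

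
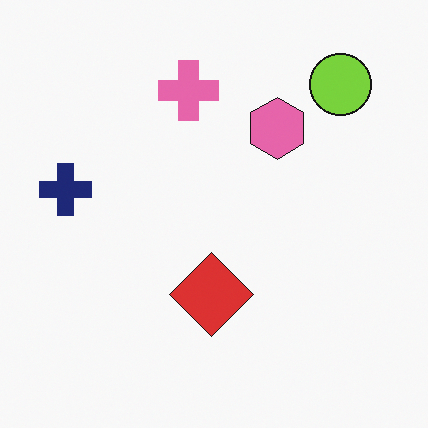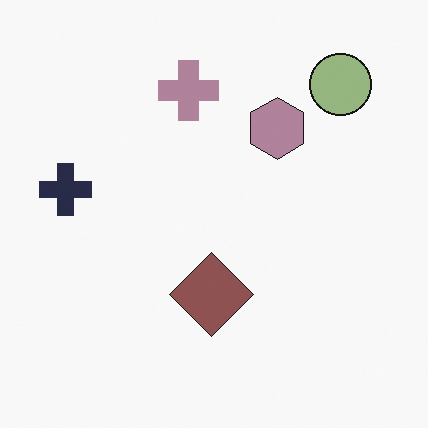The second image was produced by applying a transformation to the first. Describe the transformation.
The transformation is: made much more muted (saturation change).

All colors are more muted and greyish — a global saturation change.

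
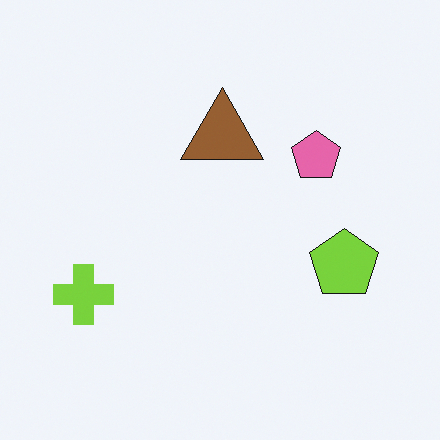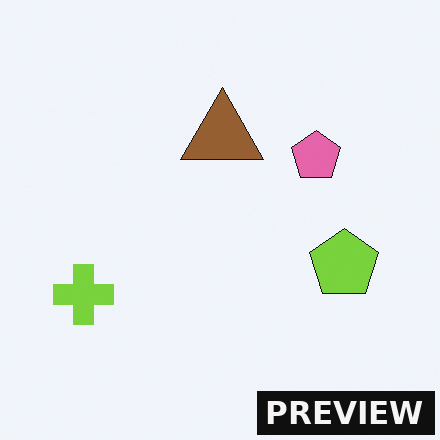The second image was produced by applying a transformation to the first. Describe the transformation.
The image was watermarked with the text "PREVIEW" in the lower-right corner.

A dark label reading "PREVIEW" appears in the lower-right corner.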